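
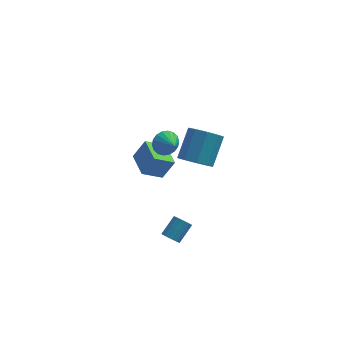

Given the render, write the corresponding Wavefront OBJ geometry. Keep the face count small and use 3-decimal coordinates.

v -1.892 -0.735 -1.277
v -1.206 -0.568 -0.045
v -2.567 0.905 -1.124
v -1.881 1.072 0.108
v -0.779 -0.212 -1.968
v -0.093 -0.045 -0.736
v -1.454 1.428 -1.815
v -0.768 1.595 -0.583
v -0.438 -1.892 2.441
v -0.062 -1.354 2.949
v 0.138 -2.708 2.879
v -0.358 -1.458 3.144
v -0.669 -1.648 3.2
v -0.935 -1.887 3.105
v -1.103 -2.126 2.88
v -1.138 -2.319 2.567
v -1.035 -2.428 2.229
v -0.814 -2.431 1.933
v -0.518 -2.327 1.738
v -0.206 -2.137 1.682
v 0.059 -1.898 1.777
v 0.227 -1.659 2.002
v 0.263 -1.465 2.315
v 0.16 -1.357 2.653
v 1.321 -4 2.667
v 2.066 -4.61 2.973
v 2.544 -3.289 4.439
v 1.799 -2.68 4.133
v 2.302 -4.168 2.498
v 2.781 -2.848 3.964
v 2.08 -3.648 2.102
v 2.558 -2.327 3.567
v 1.502 -3.292 1.97
v 1.981 -1.972 3.436
v 0.84 -3.268 2.165
v 1.318 -1.948 3.63
v 0.402 -3.587 2.594
v 0.881 -2.266 4.06
v 0.395 -4.099 3.058
v 0.873 -2.778 4.524
v 0.82 -4.565 3.339
v 1.299 -3.244 4.805
v 1.48 -4.767 3.305
v 1.959 -3.446 4.771
v 0.014 -4.001 -3.99
v 0.199 -3.69 -4.444
v 0.811 -2.828 -3.603
v 0.626 -3.139 -3.15
v -0.046 -3.576 -4.381
v 0.565 -2.715 -3.54
v -0.278 -3.56 -4.229
v 0.333 -2.699 -3.388
v -0.443 -3.645 -4.022
v 0.169 -2.784 -3.182
v -0.503 -3.811 -3.808
v 0.109 -2.95 -2.968
v -0.444 -4.021 -3.636
v 0.167 -3.16 -2.795
v -0.281 -4.226 -3.545
v 0.33 -3.365 -2.704
v -0.05 -4.379 -3.556
v 0.562 -3.518 -2.715
v 0.196 -4.446 -3.666
v 0.807 -3.585 -2.826
v 0.4 -4.411 -3.851
v 1.012 -3.549 -3.01
v 0.516 -4.281 -4.068
v 1.127 -3.42 -3.227
v 0.517 -4.088 -4.267
v 1.128 -3.226 -3.426
v 0.403 -3.874 -4.402
v 1.014 -3.013 -3.562
f 2 4 1
f 5 2 1
f 1 4 3
f 3 5 1
f 2 8 4
f 6 2 5
f 6 8 2
f 4 8 3
f 7 5 3
f 3 8 7
f 7 6 5
f 8 6 7
f 10 9 12
f 10 12 11
f 12 9 13
f 12 13 11
f 13 9 14
f 13 14 11
f 14 9 15
f 14 15 11
f 15 9 16
f 15 16 11
f 16 9 17
f 16 17 11
f 17 9 18
f 17 18 11
f 18 9 19
f 18 19 11
f 19 9 20
f 19 20 11
f 20 9 21
f 20 21 11
f 21 9 22
f 21 22 11
f 22 9 23
f 22 23 11
f 23 9 24
f 23 24 11
f 24 9 10
f 24 10 11
f 26 25 29
f 26 29 27
f 27 29 30
f 27 30 28
f 29 25 31
f 29 31 30
f 30 31 32
f 30 32 28
f 31 25 33
f 31 33 32
f 32 33 34
f 32 34 28
f 33 25 35
f 33 35 34
f 34 35 36
f 34 36 28
f 35 25 37
f 35 37 36
f 36 37 38
f 36 38 28
f 37 25 39
f 37 39 38
f 38 39 40
f 38 40 28
f 39 25 41
f 39 41 40
f 40 41 42
f 40 42 28
f 41 25 43
f 41 43 42
f 42 43 44
f 42 44 28
f 43 25 26
f 43 26 44
f 44 26 27
f 44 27 28
f 46 45 49
f 46 49 47
f 47 49 50
f 47 50 48
f 49 45 51
f 49 51 50
f 50 51 52
f 50 52 48
f 51 45 53
f 51 53 52
f 52 53 54
f 52 54 48
f 53 45 55
f 53 55 54
f 54 55 56
f 54 56 48
f 55 45 57
f 55 57 56
f 56 57 58
f 56 58 48
f 57 45 59
f 57 59 58
f 58 59 60
f 58 60 48
f 59 45 61
f 59 61 60
f 60 61 62
f 60 62 48
f 61 45 63
f 61 63 62
f 62 63 64
f 62 64 48
f 63 45 65
f 63 65 64
f 64 65 66
f 64 66 48
f 65 45 67
f 65 67 66
f 66 67 68
f 66 68 48
f 67 45 69
f 67 69 68
f 68 69 70
f 68 70 48
f 69 45 71
f 69 71 70
f 70 71 72
f 70 72 48
f 71 45 46
f 71 46 72
f 72 46 47
f 72 47 48



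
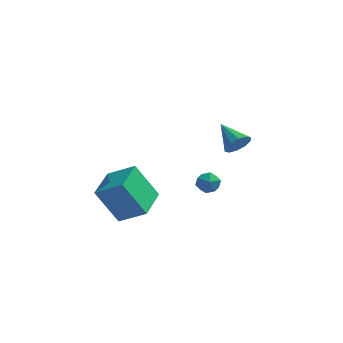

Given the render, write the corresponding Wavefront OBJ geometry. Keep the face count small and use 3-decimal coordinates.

v -2.573 -4.03 -0.825
v -1.249 -4.246 -0.009
v -2.354 -2.238 -0.707
v -1.03 -2.453 0.109
v -1.49 -4.047 -2.589
v -0.166 -4.262 -1.773
v -1.271 -2.254 -2.471
v 0.053 -2.47 -1.655
v 2.019 -2.618 0.007
v 2.656 -2.516 -0.088
v 2.124 -3.604 -0.352
v 2.761 -3.502 -0.447
v 2.523 -3.532 0.159
v 2.458 -2.923 0.381
v 2.322 -3.197 -0.821
v 2.257 -2.588 -0.599
v 2.843 -2.874 -0.6
v 2.967 -3.081 0.006
v 1.813 -3.039 -0.446
v 1.937 -3.246 0.16
v 2.943 2.467 -1.087
v 3.352 2.422 -0.46
v 1.957 3.473 -0.373
v 3.521 2.769 -0.716
v 3.469 3.001 -1.114
v 3.217 3.029 -1.502
v 2.86 2.842 -1.731
v 2.535 2.512 -1.715
v 2.366 2.164 -1.458
v 2.417 1.933 -1.06
v 2.67 1.905 -0.673
v 3.027 2.091 -0.443
f 2 4 1
f 5 2 1
f 1 4 3
f 3 5 1
f 2 8 4
f 6 2 5
f 6 8 2
f 4 8 3
f 7 5 3
f 3 8 7
f 7 6 5
f 8 6 7
f 9 20 14
f 9 14 10
f 9 10 16
f 9 16 19
f 9 19 20
f 10 14 18
f 14 20 13
f 20 19 11
f 19 16 15
f 16 10 17
f 12 18 13
f 12 13 11
f 12 11 15
f 12 15 17
f 12 17 18
f 13 18 14
f 11 13 20
f 15 11 19
f 17 15 16
f 18 17 10
f 22 21 24
f 22 24 23
f 24 21 25
f 24 25 23
f 25 21 26
f 25 26 23
f 26 21 27
f 26 27 23
f 27 21 28
f 27 28 23
f 28 21 29
f 28 29 23
f 29 21 30
f 29 30 23
f 30 21 31
f 30 31 23
f 31 21 32
f 31 32 23
f 32 21 22
f 32 22 23



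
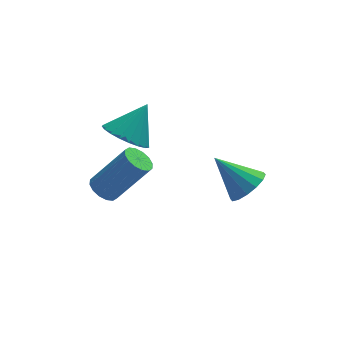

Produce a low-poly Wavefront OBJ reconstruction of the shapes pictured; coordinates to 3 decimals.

v -0.817 -0.705 1.081
v -0.149 -0.786 0.649
v -0.103 -0.235 2.099
v -0.243 -0.476 0.573
v -0.437 -0.206 0.584
v -0.697 -0.022 0.681
v -0.977 0.043 0.848
v -1.23 -0.02 1.054
v -1.411 -0.202 1.266
v -1.49 -0.471 1.445
v -1.452 -0.781 1.561
v -1.305 -1.077 1.594
v -1.073 -1.309 1.539
v -0.797 -1.436 1.404
v -0.524 -1.437 1.213
v -0.302 -1.312 1
v -0.169 -1.081 0.8
v 2.589 -2.266 -0.329
v 2.969 -1.679 -0.303
v 1.671 -1.714 0.649
v 2.725 -1.621 -0.565
v 2.445 -1.736 -0.763
v 2.203 -1.993 -0.845
v 2.064 -2.323 -0.789
v 2.066 -2.638 -0.609
v 2.209 -2.853 -0.355
v 2.453 -2.911 -0.093
v 2.733 -2.796 0.105
v 2.975 -2.539 0.187
v 3.113 -2.208 0.131
v 3.111 -1.894 -0.048
v -1.436 0.156 -2.136
v -1.086 0.475 -2.394
v 0.006 0.404 -1.003
v -0.344 0.084 -0.744
v -1.253 0.65 -2.254
v -0.161 0.579 -0.863
v -1.469 0.692 -2.082
v -0.378 0.621 -0.691
v -1.677 0.59 -1.924
v -0.585 0.519 -0.533
v -1.82 0.372 -1.823
v -0.728 0.301 -0.432
v -1.86 0.096 -1.806
v -0.768 0.025 -0.415
v -1.786 -0.164 -1.877
v -0.694 -0.235 -0.486
v -1.619 -0.339 -2.017
v -0.527 -0.41 -0.626
v -1.402 -0.381 -2.189
v -0.311 -0.452 -0.798
v -1.195 -0.279 -2.347
v -0.103 -0.35 -0.956
v -1.052 -0.061 -2.448
v 0.04 -0.132 -1.057
v -1.012 0.215 -2.465
v 0.08 0.144 -1.074
f 2 1 4
f 2 4 3
f 4 1 5
f 4 5 3
f 5 1 6
f 5 6 3
f 6 1 7
f 6 7 3
f 7 1 8
f 7 8 3
f 8 1 9
f 8 9 3
f 9 1 10
f 9 10 3
f 10 1 11
f 10 11 3
f 11 1 12
f 11 12 3
f 12 1 13
f 12 13 3
f 13 1 14
f 13 14 3
f 14 1 15
f 14 15 3
f 15 1 16
f 15 16 3
f 16 1 17
f 16 17 3
f 17 1 2
f 17 2 3
f 19 18 21
f 19 21 20
f 21 18 22
f 21 22 20
f 22 18 23
f 22 23 20
f 23 18 24
f 23 24 20
f 24 18 25
f 24 25 20
f 25 18 26
f 25 26 20
f 26 18 27
f 26 27 20
f 27 18 28
f 27 28 20
f 28 18 29
f 28 29 20
f 29 18 30
f 29 30 20
f 30 18 31
f 30 31 20
f 31 18 19
f 31 19 20
f 33 32 36
f 33 36 34
f 34 36 37
f 34 37 35
f 36 32 38
f 36 38 37
f 37 38 39
f 37 39 35
f 38 32 40
f 38 40 39
f 39 40 41
f 39 41 35
f 40 32 42
f 40 42 41
f 41 42 43
f 41 43 35
f 42 32 44
f 42 44 43
f 43 44 45
f 43 45 35
f 44 32 46
f 44 46 45
f 45 46 47
f 45 47 35
f 46 32 48
f 46 48 47
f 47 48 49
f 47 49 35
f 48 32 50
f 48 50 49
f 49 50 51
f 49 51 35
f 50 32 52
f 50 52 51
f 51 52 53
f 51 53 35
f 52 32 54
f 52 54 53
f 53 54 55
f 53 55 35
f 54 32 56
f 54 56 55
f 55 56 57
f 55 57 35
f 56 32 33
f 56 33 57
f 57 33 34
f 57 34 35



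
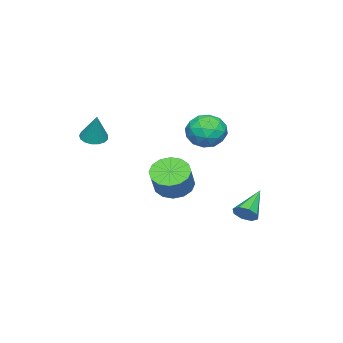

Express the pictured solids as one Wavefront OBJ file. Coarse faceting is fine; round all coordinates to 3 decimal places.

v -1.966 1.421 2.957
v -1.064 0.965 3.375
v -2.056 0.135 1.745
v -1.154 -0.321 2.163
v -2.087 -0.33 2.734
v -2.031 0.465 3.483
v -1.089 0.635 1.637
v -1.033 1.43 2.386
v -0.522 0.479 2.559
v -1.139 -0.118 3.237
v -1.981 1.218 1.883
v -2.598 0.621 2.561
v -1.507 1.306 3.272
v -1.613 -0.206 1.848
v -2.161 -0.211 2.183
v -1.631 -0.479 2.429
v -2.075 1.012 3.336
v -1.546 0.744 3.582
v -2.146 -0.017 3.205
v -1.574 0.356 1.538
v -1.045 0.088 1.784
v -1.489 1.579 2.691
v -0.959 1.311 2.937
v -0.974 1.117 1.915
v -0.659 0.752 3.038
v -0.712 -0.004 2.326
v -0.673 0.558 2.017
v -0.641 1.025 2.457
v -1.021 0.401 3.437
v -1.074 -0.355 2.725
v -1.622 -0.36 3.06
v -1.589 0.107 3.501
v -0.703 0.116 2.957
v -2.046 1.455 2.395
v -2.099 0.699 1.683
v -1.531 0.993 1.619
v -1.498 1.46 2.06
v -2.408 1.104 2.794
v -2.461 0.348 2.082
v -2.479 0.075 2.663
v -2.447 0.542 3.103
v -2.417 0.984 2.163
v 0.2 -0.273 -0.54
v 0.991 -0.459 -1.139
v 1.972 -0.154 0.061
v 1.18 0.033 0.66
v 0.898 0.052 -1.194
v 1.879 0.357 0.007
v 0.618 0.477 -1.073
v 1.599 0.782 0.128
v 0.226 0.701 -0.809
v 1.207 1.006 0.391
v -0.173 0.664 -0.474
v 0.808 0.969 0.727
v -0.473 0.376 -0.156
v 0.508 0.681 1.045
v -0.592 -0.086 0.059
v 0.389 0.219 1.259
v -0.499 -0.597 0.113
v 0.482 -0.292 1.314
v -0.219 -1.022 -0.008
v 0.762 -0.717 1.193
v 0.173 -1.246 -0.271
v 1.154 -0.941 0.929
v 0.572 -1.209 -0.607
v 1.553 -0.904 0.594
v 0.872 -0.921 -0.925
v 1.853 -0.616 0.276
v 3.561 -2.696 3.198
v 3.941 -2.216 2.902
v 4.079 -2.204 4.662
v 3.656 -2.068 2.953
v 3.349 -2.064 3.061
v 3.09 -2.205 3.2
v 2.939 -2.458 3.338
v 2.931 -2.765 3.444
v 3.066 -3.057 3.494
v 3.315 -3.266 3.476
v 3.621 -3.344 3.394
v 3.912 -3.274 3.267
v 4.123 -3.071 3.124
v 4.205 -2.782 2.998
v 4.139 -2.474 2.918
v -1.933 2.496 -2.757
v -1.566 2.332 -2.196
v -3.527 2.524 -1.703
v -1.604 2.854 -2.268
v -1.835 3.166 -2.625
v -2.124 3.086 -3.06
v -2.301 2.66 -3.317
v -2.263 2.138 -3.246
v -2.032 1.826 -2.888
v -1.743 1.906 -2.453
f 1 38 17
f 38 12 41
f 17 41 6
f 38 41 17
f 1 17 13
f 17 6 18
f 13 18 2
f 17 18 13
f 1 13 22
f 13 2 23
f 22 23 8
f 13 23 22
f 1 22 34
f 22 8 37
f 34 37 11
f 22 37 34
f 1 34 38
f 34 11 42
f 38 42 12
f 34 42 38
f 2 18 29
f 18 6 32
f 29 32 10
f 18 32 29
f 6 41 19
f 41 12 40
f 19 40 5
f 41 40 19
f 12 42 39
f 42 11 35
f 39 35 3
f 42 35 39
f 11 37 36
f 37 8 24
f 36 24 7
f 37 24 36
f 8 23 28
f 23 2 25
f 28 25 9
f 23 25 28
f 4 30 16
f 30 10 31
f 16 31 5
f 30 31 16
f 4 16 14
f 16 5 15
f 14 15 3
f 16 15 14
f 4 14 21
f 14 3 20
f 21 20 7
f 14 20 21
f 4 21 26
f 21 7 27
f 26 27 9
f 21 27 26
f 4 26 30
f 26 9 33
f 30 33 10
f 26 33 30
f 5 31 19
f 31 10 32
f 19 32 6
f 31 32 19
f 3 15 39
f 15 5 40
f 39 40 12
f 15 40 39
f 7 20 36
f 20 3 35
f 36 35 11
f 20 35 36
f 9 27 28
f 27 7 24
f 28 24 8
f 27 24 28
f 10 33 29
f 33 9 25
f 29 25 2
f 33 25 29
f 44 43 47
f 44 47 45
f 45 47 48
f 45 48 46
f 47 43 49
f 47 49 48
f 48 49 50
f 48 50 46
f 49 43 51
f 49 51 50
f 50 51 52
f 50 52 46
f 51 43 53
f 51 53 52
f 52 53 54
f 52 54 46
f 53 43 55
f 53 55 54
f 54 55 56
f 54 56 46
f 55 43 57
f 55 57 56
f 56 57 58
f 56 58 46
f 57 43 59
f 57 59 58
f 58 59 60
f 58 60 46
f 59 43 61
f 59 61 60
f 60 61 62
f 60 62 46
f 61 43 63
f 61 63 62
f 62 63 64
f 62 64 46
f 63 43 65
f 63 65 64
f 64 65 66
f 64 66 46
f 65 43 67
f 65 67 66
f 66 67 68
f 66 68 46
f 67 43 44
f 67 44 68
f 68 44 45
f 68 45 46
f 70 69 72
f 70 72 71
f 72 69 73
f 72 73 71
f 73 69 74
f 73 74 71
f 74 69 75
f 74 75 71
f 75 69 76
f 75 76 71
f 76 69 77
f 76 77 71
f 77 69 78
f 77 78 71
f 78 69 79
f 78 79 71
f 79 69 80
f 79 80 71
f 80 69 81
f 80 81 71
f 81 69 82
f 81 82 71
f 82 69 83
f 82 83 71
f 83 69 70
f 83 70 71
f 85 84 87
f 85 87 86
f 87 84 88
f 87 88 86
f 88 84 89
f 88 89 86
f 89 84 90
f 89 90 86
f 90 84 91
f 90 91 86
f 91 84 92
f 91 92 86
f 92 84 93
f 92 93 86
f 93 84 85
f 93 85 86



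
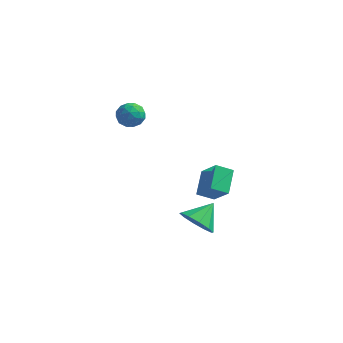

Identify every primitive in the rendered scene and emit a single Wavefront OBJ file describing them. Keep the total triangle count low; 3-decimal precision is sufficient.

v -0.115 -3.337 -1.819
v 0.842 -3.82 -0.769
v -0.387 -2.144 -1.023
v 0.57 -2.626 0.027
v 0.61 -2.874 -2.267
v 1.567 -3.356 -1.217
v 0.338 -1.68 -1.471
v 1.295 -2.163 -0.421
v 0.041 -3.676 -3.62
v 0.493 -4.329 -2.996
v 0.459 -2.584 -2.78
v 0.909 -4.156 -3.428
v 0.993 -3.799 -3.934
v 0.714 -3.396 -4.319
v 0.177 -3.099 -4.438
v -0.411 -3.023 -4.244
v -0.827 -3.197 -3.812
v -0.911 -3.553 -3.306
v -0.632 -3.957 -2.921
v -0.095 -4.253 -2.802
v -3.343 -2.678 2.907
v -2.839 -3.23 2.734
v -4.241 -3.53 3.006
v -3.737 -4.082 2.833
v -3.686 -3.712 3.504
v -3.131 -3.185 3.442
v -3.949 -3.575 2.298
v -3.394 -3.048 2.236
v -3.213 -3.784 2.358
v -3.05 -3.869 3.103
v -4.03 -2.891 2.637
v -3.867 -2.976 3.382
v -3.012 -2.879 2.812
v -4.068 -3.881 2.928
v -4.038 -3.663 3.322
v -3.741 -3.988 3.221
v -3.184 -2.853 3.228
v -2.887 -3.177 3.127
v -3.385 -3.46 3.579
v -4.193 -3.583 2.613
v -3.896 -3.907 2.512
v -3.339 -2.772 2.519
v -3.042 -3.097 2.418
v -3.695 -3.3 2.161
v -2.936 -3.529 2.489
v -3.463 -4.03 2.547
v -3.588 -3.732 2.232
v -3.262 -3.423 2.196
v -2.84 -3.579 2.927
v -3.368 -4.08 2.985
v -3.338 -3.862 3.379
v -3.012 -3.553 3.343
v -3.06 -3.905 2.706
v -3.712 -2.68 2.755
v -4.24 -3.181 2.813
v -4.068 -3.207 2.397
v -3.742 -2.898 2.361
v -3.617 -2.73 3.193
v -4.144 -3.231 3.251
v -3.818 -3.337 3.544
v -3.492 -3.028 3.508
v -4.02 -2.855 3.034
f 2 4 1
f 5 2 1
f 1 4 3
f 3 5 1
f 2 8 4
f 6 2 5
f 6 8 2
f 4 8 3
f 7 5 3
f 3 8 7
f 7 6 5
f 8 6 7
f 10 9 12
f 10 12 11
f 12 9 13
f 12 13 11
f 13 9 14
f 13 14 11
f 14 9 15
f 14 15 11
f 15 9 16
f 15 16 11
f 16 9 17
f 16 17 11
f 17 9 18
f 17 18 11
f 18 9 19
f 18 19 11
f 19 9 20
f 19 20 11
f 20 9 10
f 20 10 11
f 21 58 37
f 58 32 61
f 37 61 26
f 58 61 37
f 21 37 33
f 37 26 38
f 33 38 22
f 37 38 33
f 21 33 42
f 33 22 43
f 42 43 28
f 33 43 42
f 21 42 54
f 42 28 57
f 54 57 31
f 42 57 54
f 21 54 58
f 54 31 62
f 58 62 32
f 54 62 58
f 22 38 49
f 38 26 52
f 49 52 30
f 38 52 49
f 26 61 39
f 61 32 60
f 39 60 25
f 61 60 39
f 32 62 59
f 62 31 55
f 59 55 23
f 62 55 59
f 31 57 56
f 57 28 44
f 56 44 27
f 57 44 56
f 28 43 48
f 43 22 45
f 48 45 29
f 43 45 48
f 24 50 36
f 50 30 51
f 36 51 25
f 50 51 36
f 24 36 34
f 36 25 35
f 34 35 23
f 36 35 34
f 24 34 41
f 34 23 40
f 41 40 27
f 34 40 41
f 24 41 46
f 41 27 47
f 46 47 29
f 41 47 46
f 24 46 50
f 46 29 53
f 50 53 30
f 46 53 50
f 25 51 39
f 51 30 52
f 39 52 26
f 51 52 39
f 23 35 59
f 35 25 60
f 59 60 32
f 35 60 59
f 27 40 56
f 40 23 55
f 56 55 31
f 40 55 56
f 29 47 48
f 47 27 44
f 48 44 28
f 47 44 48
f 30 53 49
f 53 29 45
f 49 45 22
f 53 45 49



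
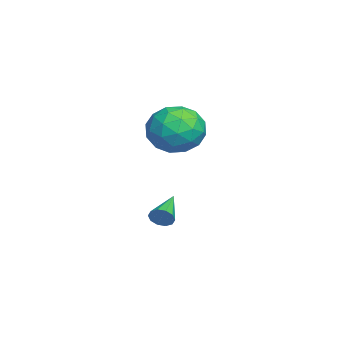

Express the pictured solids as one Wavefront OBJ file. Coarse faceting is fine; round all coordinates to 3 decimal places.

v 2.008 0.145 -3.823
v 2.215 0.31 -3.387
v 0.592 0.535 -3.297
v 2.207 0.552 -3.589
v 2.123 0.639 -3.88
v 1.995 0.537 -4.149
v 1.872 0.286 -4.294
v 1.801 -0.019 -4.259
v 1.809 -0.262 -4.057
v 1.893 -0.348 -3.766
v 2.021 -0.246 -3.497
v 2.144 0.005 -3.352
v 1.244 1.137 0.685
v 2.191 1.738 0.402
v 2.289 -0.398 0.918
v 3.236 0.203 0.635
v 2.69 0.419 1.632
v 2.044 1.368 1.488
v 2.436 -0.028 -0.168
v 1.79 0.921 -0.312
v 2.927 1.019 -0.125
v 3.084 1.295 0.987
v 1.396 0.045 0.333
v 1.553 0.321 1.445
v 1.626 1.572 0.523
v 2.854 -0.232 0.797
v 2.533 -0.105 1.383
v 3.09 0.248 1.217
v 1.54 1.354 1.161
v 2.096 1.708 0.995
v 2.389 0.932 1.718
v 2.384 -0.368 0.325
v 2.94 -0.014 0.159
v 1.39 1.092 0.103
v 1.947 1.445 -0.063
v 2.091 0.408 -0.398
v 2.615 1.503 0.047
v 3.229 0.601 0.184
v 2.759 0.465 -0.288
v 2.38 1.022 -0.373
v 2.707 1.665 0.701
v 3.322 0.763 0.838
v 3.001 0.89 1.424
v 2.621 1.447 1.339
v 3.14 1.242 0.391
v 1.158 0.577 0.482
v 1.773 -0.325 0.619
v 1.859 -0.107 -0.019
v 1.479 0.45 -0.104
v 1.251 0.739 1.136
v 1.865 -0.163 1.273
v 2.1 0.318 1.693
v 1.721 0.875 1.608
v 1.34 0.098 0.929
f 2 1 4
f 2 4 3
f 4 1 5
f 4 5 3
f 5 1 6
f 5 6 3
f 6 1 7
f 6 7 3
f 7 1 8
f 7 8 3
f 8 1 9
f 8 9 3
f 9 1 10
f 9 10 3
f 10 1 11
f 10 11 3
f 11 1 12
f 11 12 3
f 12 1 2
f 12 2 3
f 13 50 29
f 50 24 53
f 29 53 18
f 50 53 29
f 13 29 25
f 29 18 30
f 25 30 14
f 29 30 25
f 13 25 34
f 25 14 35
f 34 35 20
f 25 35 34
f 13 34 46
f 34 20 49
f 46 49 23
f 34 49 46
f 13 46 50
f 46 23 54
f 50 54 24
f 46 54 50
f 14 30 41
f 30 18 44
f 41 44 22
f 30 44 41
f 18 53 31
f 53 24 52
f 31 52 17
f 53 52 31
f 24 54 51
f 54 23 47
f 51 47 15
f 54 47 51
f 23 49 48
f 49 20 36
f 48 36 19
f 49 36 48
f 20 35 40
f 35 14 37
f 40 37 21
f 35 37 40
f 16 42 28
f 42 22 43
f 28 43 17
f 42 43 28
f 16 28 26
f 28 17 27
f 26 27 15
f 28 27 26
f 16 26 33
f 26 15 32
f 33 32 19
f 26 32 33
f 16 33 38
f 33 19 39
f 38 39 21
f 33 39 38
f 16 38 42
f 38 21 45
f 42 45 22
f 38 45 42
f 17 43 31
f 43 22 44
f 31 44 18
f 43 44 31
f 15 27 51
f 27 17 52
f 51 52 24
f 27 52 51
f 19 32 48
f 32 15 47
f 48 47 23
f 32 47 48
f 21 39 40
f 39 19 36
f 40 36 20
f 39 36 40
f 22 45 41
f 45 21 37
f 41 37 14
f 45 37 41



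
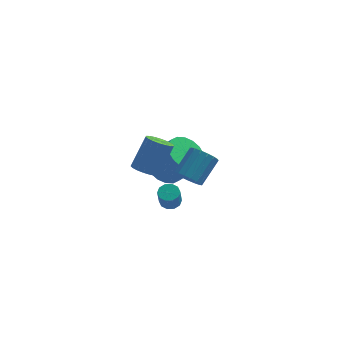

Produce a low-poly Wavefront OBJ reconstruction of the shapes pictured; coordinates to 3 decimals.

v -2.44 -1.347 2.635
v -1.837 -1.635 2.507
v -1.198 -0.941 3.957
v -1.8 -0.653 4.085
v -1.814 -1.367 2.369
v -1.175 -0.673 3.819
v -1.915 -1.095 2.283
v -1.276 -0.401 3.733
v -2.12 -0.872 2.267
v -1.481 -0.179 3.718
v -2.388 -0.744 2.324
v -1.749 -0.051 3.774
v -2.666 -0.735 2.442
v -2.027 -0.042 3.893
v -2.9 -0.847 2.599
v -2.261 -0.154 4.049
v -3.042 -1.059 2.763
v -2.403 -0.365 4.213
v -3.065 -1.327 2.901
v -2.426 -0.633 4.351
v -2.964 -1.599 2.987
v -2.325 -0.905 4.437
v -2.759 -1.821 3.002
v -2.12 -1.128 4.453
v -2.491 -1.949 2.946
v -1.852 -1.256 4.396
v -2.213 -1.958 2.827
v -1.574 -1.265 4.278
v -1.979 -1.846 2.671
v -1.34 -1.153 4.121
v -0.592 0.816 0.408
v 0.02 0.404 0.359
v 0.764 1.391 1.343
v 0.152 1.804 1.392
v 0.055 0.639 0.097
v 0.799 1.626 1.08
v -0.058 0.914 -0.094
v 0.686 1.902 0.889
v -0.293 1.168 -0.171
v 0.451 2.155 0.813
v -0.597 1.34 -0.114
v 0.147 2.328 0.87
v -0.9 1.393 0.062
v -0.156 2.381 1.046
v -1.132 1.314 0.317
v -0.388 2.301 1.301
v -1.241 1.12 0.594
v -0.497 2.108 1.577
v -1.2 0.857 0.827
v -0.457 1.845 1.811
v -1.021 0.585 0.965
v -0.277 1.572 1.949
v -0.743 0.365 0.975
v 0.001 1.353 1.959
v -0.43 0.249 0.855
v 0.313 1.237 1.839
v -0.155 0.263 0.633
v 0.589 1.251 1.617
v -1.426 3.072 -2.974
v -0.888 3.078 -2.935
v -0.955 2.593 -1.927
v -1.494 2.588 -1.966
v -1.003 3.363 -2.805
v -1.071 2.878 -1.798
v -1.28 3.537 -2.74
v -1.348 3.052 -1.733
v -1.613 3.534 -2.764
v -1.681 3.049 -1.757
v -1.875 3.354 -2.868
v -1.942 2.869 -1.861
v -1.965 3.067 -3.013
v -2.032 2.582 -2.005
v -1.849 2.782 -3.142
v -1.917 2.297 -2.135
v -1.572 2.608 -3.207
v -1.64 2.123 -2.2
v -1.239 2.611 -3.183
v -1.307 2.126 -2.176
v -0.978 2.791 -3.079
v -1.045 2.306 -2.072
v -1.74 4.134 -1.342
v -0.891 4.215 -1.973
v 0.168 3.747 -0.608
v -0.68 3.666 0.022
v -0.931 4.649 -1.794
v 0.129 4.181 -0.429
v -1.13 4.982 -1.525
v -0.071 4.514 -0.16
v -1.45 5.146 -1.22
v -0.391 4.678 0.145
v -1.828 5.11 -0.939
v -0.769 4.642 0.426
v -2.188 4.881 -0.739
v -1.129 4.413 0.626
v -2.459 4.504 -0.657
v -1.4 4.036 0.708
v -2.588 4.053 -0.712
v -1.529 3.585 0.653
v -2.549 3.619 -0.891
v -1.489 3.151 0.474
v -2.349 3.286 -1.16
v -1.29 2.818 0.205
v -2.029 3.122 -1.465
v -0.97 2.654 -0.1
v -1.651 3.158 -1.746
v -0.592 2.69 -0.381
v -1.291 3.387 -1.946
v -0.232 2.919 -0.581
v -1.02 3.764 -2.028
v 0.039 3.296 -0.663
f 2 1 5
f 2 5 3
f 3 5 6
f 3 6 4
f 5 1 7
f 5 7 6
f 6 7 8
f 6 8 4
f 7 1 9
f 7 9 8
f 8 9 10
f 8 10 4
f 9 1 11
f 9 11 10
f 10 11 12
f 10 12 4
f 11 1 13
f 11 13 12
f 12 13 14
f 12 14 4
f 13 1 15
f 13 15 14
f 14 15 16
f 14 16 4
f 15 1 17
f 15 17 16
f 16 17 18
f 16 18 4
f 17 1 19
f 17 19 18
f 18 19 20
f 18 20 4
f 19 1 21
f 19 21 20
f 20 21 22
f 20 22 4
f 21 1 23
f 21 23 22
f 22 23 24
f 22 24 4
f 23 1 25
f 23 25 24
f 24 25 26
f 24 26 4
f 25 1 27
f 25 27 26
f 26 27 28
f 26 28 4
f 27 1 29
f 27 29 28
f 28 29 30
f 28 30 4
f 29 1 2
f 29 2 30
f 30 2 3
f 30 3 4
f 32 31 35
f 32 35 33
f 33 35 36
f 33 36 34
f 35 31 37
f 35 37 36
f 36 37 38
f 36 38 34
f 37 31 39
f 37 39 38
f 38 39 40
f 38 40 34
f 39 31 41
f 39 41 40
f 40 41 42
f 40 42 34
f 41 31 43
f 41 43 42
f 42 43 44
f 42 44 34
f 43 31 45
f 43 45 44
f 44 45 46
f 44 46 34
f 45 31 47
f 45 47 46
f 46 47 48
f 46 48 34
f 47 31 49
f 47 49 48
f 48 49 50
f 48 50 34
f 49 31 51
f 49 51 50
f 50 51 52
f 50 52 34
f 51 31 53
f 51 53 52
f 52 53 54
f 52 54 34
f 53 31 55
f 53 55 54
f 54 55 56
f 54 56 34
f 55 31 57
f 55 57 56
f 56 57 58
f 56 58 34
f 57 31 32
f 57 32 58
f 58 32 33
f 58 33 34
f 60 59 63
f 60 63 61
f 61 63 64
f 61 64 62
f 63 59 65
f 63 65 64
f 64 65 66
f 64 66 62
f 65 59 67
f 65 67 66
f 66 67 68
f 66 68 62
f 67 59 69
f 67 69 68
f 68 69 70
f 68 70 62
f 69 59 71
f 69 71 70
f 70 71 72
f 70 72 62
f 71 59 73
f 71 73 72
f 72 73 74
f 72 74 62
f 73 59 75
f 73 75 74
f 74 75 76
f 74 76 62
f 75 59 77
f 75 77 76
f 76 77 78
f 76 78 62
f 77 59 79
f 77 79 78
f 78 79 80
f 78 80 62
f 79 59 60
f 79 60 80
f 80 60 61
f 80 61 62
f 82 81 85
f 82 85 83
f 83 85 86
f 83 86 84
f 85 81 87
f 85 87 86
f 86 87 88
f 86 88 84
f 87 81 89
f 87 89 88
f 88 89 90
f 88 90 84
f 89 81 91
f 89 91 90
f 90 91 92
f 90 92 84
f 91 81 93
f 91 93 92
f 92 93 94
f 92 94 84
f 93 81 95
f 93 95 94
f 94 95 96
f 94 96 84
f 95 81 97
f 95 97 96
f 96 97 98
f 96 98 84
f 97 81 99
f 97 99 98
f 98 99 100
f 98 100 84
f 99 81 101
f 99 101 100
f 100 101 102
f 100 102 84
f 101 81 103
f 101 103 102
f 102 103 104
f 102 104 84
f 103 81 105
f 103 105 104
f 104 105 106
f 104 106 84
f 105 81 107
f 105 107 106
f 106 107 108
f 106 108 84
f 107 81 109
f 107 109 108
f 108 109 110
f 108 110 84
f 109 81 82
f 109 82 110
f 110 82 83
f 110 83 84



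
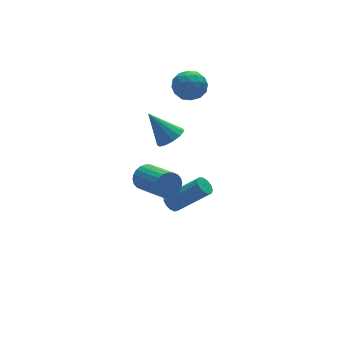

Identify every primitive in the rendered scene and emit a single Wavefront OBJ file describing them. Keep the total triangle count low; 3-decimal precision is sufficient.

v -0.857 0.799 1.89
v -0.481 1.399 1.712
v -1.543 1.621 3.21
v -0.839 1.423 1.511
v -1.203 1.249 1.43
v -1.457 0.932 1.495
v -1.52 0.573 1.686
v -1.373 0.286 1.941
v -1.062 0.162 2.18
v -0.686 0.24 2.327
v -0.364 0.496 2.335
v -0.198 0.848 2.202
v -0.242 1.185 1.969
v -3.656 -2.283 2.543
v -3.31 -2.05 3.054
v -3.118 -3.724 3.688
v -3.464 -3.957 3.177
v -3.549 -2.042 3.148
v -3.358 -3.715 3.782
v -3.805 -2.07 3.15
v -3.614 -3.744 3.784
v -4.038 -2.131 3.059
v -3.847 -3.805 3.693
v -4.213 -2.216 2.89
v -4.022 -3.889 3.524
v -4.303 -2.31 2.668
v -4.112 -3.984 3.302
v -4.295 -2.4 2.427
v -4.103 -4.074 3.061
v -4.189 -2.473 2.203
v -3.997 -4.147 2.837
v -4.002 -2.516 2.032
v -3.81 -4.19 2.666
v -3.762 -2.525 1.938
v -3.571 -4.198 2.572
v -3.506 -2.496 1.936
v -3.315 -4.17 2.57
v -3.273 -2.435 2.027
v -3.082 -4.109 2.661
v -3.098 -2.351 2.196
v -2.907 -4.024 2.83
v -3.008 -2.256 2.418
v -2.817 -3.93 3.052
v -3.017 -2.166 2.659
v -2.825 -3.84 3.293
v -3.123 -2.093 2.883
v -2.931 -3.767 3.517
v -1.122 0.261 -2.192
v -0.716 0.418 -2.459
v 0.527 -0.445 -1.076
v 0.122 -0.601 -0.808
v -0.777 0.628 -2.273
v 0.466 -0.234 -0.89
v -0.947 0.722 -2.061
v 0.296 -0.14 -0.678
v -1.173 0.67 -1.891
v 0.071 -0.192 -0.508
v -1.382 0.488 -1.816
v -0.139 -0.375 -0.433
v -1.509 0.234 -1.861
v -0.265 -0.629 -0.478
v -1.513 -0.011 -2.01
v -0.269 -0.874 -0.627
v -1.392 -0.17 -2.217
v -0.149 -1.033 -0.834
v -1.186 -0.192 -2.416
v 0.057 -1.055 -1.033
v -0.96 -0.07 -2.544
v 0.284 -0.932 -1.161
v -0.784 0.157 -2.56
v 0.459 -0.705 -1.177
v 0.35 2.879 4.032
v 0.965 3.112 3.457
v 0.875 1.568 4.063
v 1.49 1.801 3.488
v 1.51 2.119 4.301
v 1.185 2.929 4.282
v 0.655 1.751 3.238
v 0.33 2.561 3.219
v 1.153 2.415 2.967
v 1.681 2.642 3.623
v 0.159 2.038 3.897
v 0.687 2.265 4.553
v 0.611 3.11 3.742
v 1.229 1.57 3.778
v 1.24 1.757 4.256
v 1.601 1.893 3.918
v 0.741 3.003 4.226
v 1.102 3.14 3.889
v 1.422 2.556 4.384
v 0.738 1.54 3.631
v 1.099 1.677 3.294
v 0.239 2.787 3.602
v 0.6 2.923 3.264
v 0.418 2.124 3.136
v 1.083 2.837 3.116
v 1.392 2.067 3.134
v 0.901 2.038 2.987
v 0.71 2.514 2.976
v 1.393 2.971 3.502
v 1.702 2.201 3.52
v 1.714 2.387 3.997
v 1.523 2.863 3.986
v 1.504 2.561 3.213
v 0.138 2.479 4
v 0.447 1.709 4.018
v 0.317 1.817 3.534
v 0.126 2.293 3.523
v 0.448 2.613 4.386
v 0.757 1.843 4.404
v 1.13 2.166 4.544
v 0.939 2.642 4.533
v 0.336 2.119 4.307
f 2 1 4
f 2 4 3
f 4 1 5
f 4 5 3
f 5 1 6
f 5 6 3
f 6 1 7
f 6 7 3
f 7 1 8
f 7 8 3
f 8 1 9
f 8 9 3
f 9 1 10
f 9 10 3
f 10 1 11
f 10 11 3
f 11 1 12
f 11 12 3
f 12 1 13
f 12 13 3
f 13 1 2
f 13 2 3
f 15 14 18
f 15 18 16
f 16 18 19
f 16 19 17
f 18 14 20
f 18 20 19
f 19 20 21
f 19 21 17
f 20 14 22
f 20 22 21
f 21 22 23
f 21 23 17
f 22 14 24
f 22 24 23
f 23 24 25
f 23 25 17
f 24 14 26
f 24 26 25
f 25 26 27
f 25 27 17
f 26 14 28
f 26 28 27
f 27 28 29
f 27 29 17
f 28 14 30
f 28 30 29
f 29 30 31
f 29 31 17
f 30 14 32
f 30 32 31
f 31 32 33
f 31 33 17
f 32 14 34
f 32 34 33
f 33 34 35
f 33 35 17
f 34 14 36
f 34 36 35
f 35 36 37
f 35 37 17
f 36 14 38
f 36 38 37
f 37 38 39
f 37 39 17
f 38 14 40
f 38 40 39
f 39 40 41
f 39 41 17
f 40 14 42
f 40 42 41
f 41 42 43
f 41 43 17
f 42 14 44
f 42 44 43
f 43 44 45
f 43 45 17
f 44 14 46
f 44 46 45
f 45 46 47
f 45 47 17
f 46 14 15
f 46 15 47
f 47 15 16
f 47 16 17
f 49 48 52
f 49 52 50
f 50 52 53
f 50 53 51
f 52 48 54
f 52 54 53
f 53 54 55
f 53 55 51
f 54 48 56
f 54 56 55
f 55 56 57
f 55 57 51
f 56 48 58
f 56 58 57
f 57 58 59
f 57 59 51
f 58 48 60
f 58 60 59
f 59 60 61
f 59 61 51
f 60 48 62
f 60 62 61
f 61 62 63
f 61 63 51
f 62 48 64
f 62 64 63
f 63 64 65
f 63 65 51
f 64 48 66
f 64 66 65
f 65 66 67
f 65 67 51
f 66 48 68
f 66 68 67
f 67 68 69
f 67 69 51
f 68 48 70
f 68 70 69
f 69 70 71
f 69 71 51
f 70 48 49
f 70 49 71
f 71 49 50
f 71 50 51
f 72 109 88
f 109 83 112
f 88 112 77
f 109 112 88
f 72 88 84
f 88 77 89
f 84 89 73
f 88 89 84
f 72 84 93
f 84 73 94
f 93 94 79
f 84 94 93
f 72 93 105
f 93 79 108
f 105 108 82
f 93 108 105
f 72 105 109
f 105 82 113
f 109 113 83
f 105 113 109
f 73 89 100
f 89 77 103
f 100 103 81
f 89 103 100
f 77 112 90
f 112 83 111
f 90 111 76
f 112 111 90
f 83 113 110
f 113 82 106
f 110 106 74
f 113 106 110
f 82 108 107
f 108 79 95
f 107 95 78
f 108 95 107
f 79 94 99
f 94 73 96
f 99 96 80
f 94 96 99
f 75 101 87
f 101 81 102
f 87 102 76
f 101 102 87
f 75 87 85
f 87 76 86
f 85 86 74
f 87 86 85
f 75 85 92
f 85 74 91
f 92 91 78
f 85 91 92
f 75 92 97
f 92 78 98
f 97 98 80
f 92 98 97
f 75 97 101
f 97 80 104
f 101 104 81
f 97 104 101
f 76 102 90
f 102 81 103
f 90 103 77
f 102 103 90
f 74 86 110
f 86 76 111
f 110 111 83
f 86 111 110
f 78 91 107
f 91 74 106
f 107 106 82
f 91 106 107
f 80 98 99
f 98 78 95
f 99 95 79
f 98 95 99
f 81 104 100
f 104 80 96
f 100 96 73
f 104 96 100



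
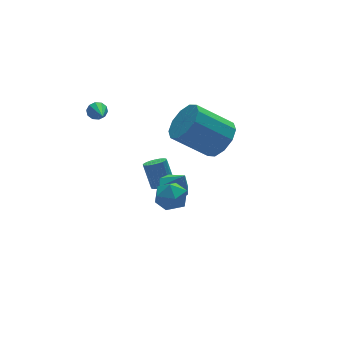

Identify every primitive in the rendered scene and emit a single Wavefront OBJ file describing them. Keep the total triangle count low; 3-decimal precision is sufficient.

v 1.429 2.368 -3.073
v 2.025 2.328 -3.014
v 1.947 3.033 -1.749
v 1.351 3.072 -1.807
v 2.004 2.532 -3.128
v 1.925 3.236 -1.863
v 1.895 2.71 -3.234
v 1.817 3.414 -1.969
v 1.715 2.836 -3.315
v 1.637 3.54 -2.05
v 1.492 2.891 -3.36
v 1.414 3.595 -2.095
v 1.259 2.866 -3.36
v 1.181 3.57 -2.095
v 1.052 2.765 -3.317
v 0.974 3.47 -2.052
v 0.903 2.604 -3.237
v 0.825 3.309 -1.972
v 0.833 2.407 -3.131
v 0.755 3.112 -1.866
v 0.855 2.204 -3.017
v 0.776 2.908 -1.752
v 0.963 2.026 -2.911
v 0.885 2.73 -1.646
v 1.143 1.9 -2.83
v 1.065 2.604 -1.565
v 1.366 1.845 -2.785
v 1.288 2.549 -1.52
v 1.599 1.87 -2.785
v 1.521 2.574 -1.52
v 1.806 1.97 -2.828
v 1.728 2.675 -1.563
v 1.955 2.131 -2.908
v 1.877 2.836 -1.643
v -1.041 -2.736 0.985
v -0.464 -3.36 1.039
v -1.936 -3.5 1.701
v -1.359 -4.124 1.755
v -1.238 -3.395 2.178
v -0.685 -2.923 1.736
v -1.715 -3.937 1.004
v -1.162 -3.465 0.562
v -0.881 -4.103 1.051
v -0.586 -3.767 1.777
v -1.814 -3.093 0.963
v -1.519 -2.757 1.689
v -1.576 3.194 2.886
v -1.28 3.299 3.288
v -1.944 1.826 3.514
v -1.57 3.406 3.35
v -1.862 3.431 3.235
v -2.045 3.367 2.987
v -2.049 3.236 2.7
v -1.872 3.089 2.484
v -1.582 2.983 2.422
v -1.29 2.957 2.537
v -1.107 3.022 2.785
v -1.103 3.152 3.072
v 1.176 0.791 -1.925
v 1.651 0.275 -2.33
v 1.544 0.369 -0.955
v 1.936 0.811 -2.205
v 1.775 1.336 -1.916
v 1.263 1.541 -1.633
v 0.7 1.306 -1.521
v 0.416 0.77 -1.645
v 0.577 0.245 -1.934
v 1.089 0.04 -2.218
v 2.774 -0.799 1.99
v 3.285 -1.29 2.831
v 1.718 -0.591 4.192
v 1.206 -0.101 3.35
v 3.524 -0.655 2.781
v 1.957 0.044 4.141
v 3.477 -0.076 2.428
v 1.909 0.623 3.789
v 3.161 0.227 1.908
v 1.593 0.926 3.268
v 2.697 0.138 1.419
v 1.129 0.837 2.78
v 2.262 -0.309 1.148
v 0.695 0.39 2.509
v 2.023 -0.944 1.199
v 0.456 -0.245 2.559
v 2.071 -1.523 1.551
v 0.503 -0.824 2.912
v 2.387 -1.826 2.072
v 0.819 -1.127 3.432
v 2.851 -1.737 2.56
v 1.283 -1.038 3.921
f 2 1 5
f 2 5 3
f 3 5 6
f 3 6 4
f 5 1 7
f 5 7 6
f 6 7 8
f 6 8 4
f 7 1 9
f 7 9 8
f 8 9 10
f 8 10 4
f 9 1 11
f 9 11 10
f 10 11 12
f 10 12 4
f 11 1 13
f 11 13 12
f 12 13 14
f 12 14 4
f 13 1 15
f 13 15 14
f 14 15 16
f 14 16 4
f 15 1 17
f 15 17 16
f 16 17 18
f 16 18 4
f 17 1 19
f 17 19 18
f 18 19 20
f 18 20 4
f 19 1 21
f 19 21 20
f 20 21 22
f 20 22 4
f 21 1 23
f 21 23 22
f 22 23 24
f 22 24 4
f 23 1 25
f 23 25 24
f 24 25 26
f 24 26 4
f 25 1 27
f 25 27 26
f 26 27 28
f 26 28 4
f 27 1 29
f 27 29 28
f 28 29 30
f 28 30 4
f 29 1 31
f 29 31 30
f 30 31 32
f 30 32 4
f 31 1 33
f 31 33 32
f 32 33 34
f 32 34 4
f 33 1 2
f 33 2 34
f 34 2 3
f 34 3 4
f 35 46 40
f 35 40 36
f 35 36 42
f 35 42 45
f 35 45 46
f 36 40 44
f 40 46 39
f 46 45 37
f 45 42 41
f 42 36 43
f 38 44 39
f 38 39 37
f 38 37 41
f 38 41 43
f 38 43 44
f 39 44 40
f 37 39 46
f 41 37 45
f 43 41 42
f 44 43 36
f 48 47 50
f 48 50 49
f 50 47 51
f 50 51 49
f 51 47 52
f 51 52 49
f 52 47 53
f 52 53 49
f 53 47 54
f 53 54 49
f 54 47 55
f 54 55 49
f 55 47 56
f 55 56 49
f 56 47 57
f 56 57 49
f 57 47 58
f 57 58 49
f 58 47 48
f 58 48 49
f 60 59 62
f 60 62 61
f 62 59 63
f 62 63 61
f 63 59 64
f 63 64 61
f 64 59 65
f 64 65 61
f 65 59 66
f 65 66 61
f 66 59 67
f 66 67 61
f 67 59 68
f 67 68 61
f 68 59 60
f 68 60 61
f 70 69 73
f 70 73 71
f 71 73 74
f 71 74 72
f 73 69 75
f 73 75 74
f 74 75 76
f 74 76 72
f 75 69 77
f 75 77 76
f 76 77 78
f 76 78 72
f 77 69 79
f 77 79 78
f 78 79 80
f 78 80 72
f 79 69 81
f 79 81 80
f 80 81 82
f 80 82 72
f 81 69 83
f 81 83 82
f 82 83 84
f 82 84 72
f 83 69 85
f 83 85 84
f 84 85 86
f 84 86 72
f 85 69 87
f 85 87 86
f 86 87 88
f 86 88 72
f 87 69 89
f 87 89 88
f 88 89 90
f 88 90 72
f 89 69 70
f 89 70 90
f 90 70 71
f 90 71 72



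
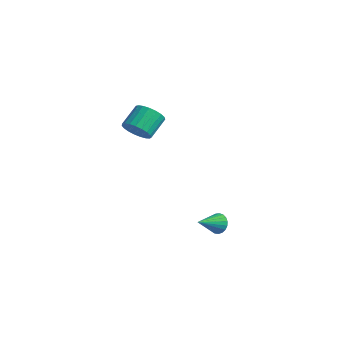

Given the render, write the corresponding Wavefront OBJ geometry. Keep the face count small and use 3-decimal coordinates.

v 3.806 2.547 -1.538
v 4.157 2.345 -2.121
v 3.994 1.093 -0.922
v 4.376 2.446 -1.95
v 4.496 2.564 -1.707
v 4.496 2.679 -1.436
v 4.378 2.772 -1.181
v 4.16 2.825 -0.989
v 3.882 2.831 -0.891
v 3.59 2.787 -0.906
v 3.336 2.702 -1.029
v 3.163 2.59 -1.241
v 3.101 2.471 -1.504
v 3.162 2.365 -1.772
v 3.333 2.29 -2.001
v 3.587 2.26 -2.149
v 3.878 2.279 -2.192
v -3.47 1.901 2.897
v -2.535 2.027 3.122
v -2.935 3.205 4.128
v -3.87 3.079 3.903
v -2.58 2.278 2.81
v -2.981 3.456 3.816
v -2.78 2.464 2.512
v -3.181 3.642 3.518
v -3.099 2.553 2.282
v -3.499 3.731 3.288
v -3.482 2.529 2.157
v -3.882 3.707 3.163
v -3.862 2.396 2.161
v -4.263 3.574 3.167
v -4.175 2.178 2.292
v -4.576 3.356 3.298
v -4.366 1.912 2.527
v -4.767 3.09 3.533
v -4.402 1.644 2.827
v -4.803 2.822 3.833
v -4.277 1.42 3.138
v -4.678 2.598 4.144
v -4.012 1.28 3.408
v -4.413 2.458 4.414
v -3.653 1.247 3.59
v -4.054 2.425 4.596
v -3.263 1.327 3.651
v -3.664 2.505 4.657
v -2.908 1.507 3.583
v -3.309 2.685 4.589
v -2.65 1.754 3.395
v -3.051 2.932 4.401
f 2 1 4
f 2 4 3
f 4 1 5
f 4 5 3
f 5 1 6
f 5 6 3
f 6 1 7
f 6 7 3
f 7 1 8
f 7 8 3
f 8 1 9
f 8 9 3
f 9 1 10
f 9 10 3
f 10 1 11
f 10 11 3
f 11 1 12
f 11 12 3
f 12 1 13
f 12 13 3
f 13 1 14
f 13 14 3
f 14 1 15
f 14 15 3
f 15 1 16
f 15 16 3
f 16 1 17
f 16 17 3
f 17 1 2
f 17 2 3
f 19 18 22
f 19 22 20
f 20 22 23
f 20 23 21
f 22 18 24
f 22 24 23
f 23 24 25
f 23 25 21
f 24 18 26
f 24 26 25
f 25 26 27
f 25 27 21
f 26 18 28
f 26 28 27
f 27 28 29
f 27 29 21
f 28 18 30
f 28 30 29
f 29 30 31
f 29 31 21
f 30 18 32
f 30 32 31
f 31 32 33
f 31 33 21
f 32 18 34
f 32 34 33
f 33 34 35
f 33 35 21
f 34 18 36
f 34 36 35
f 35 36 37
f 35 37 21
f 36 18 38
f 36 38 37
f 37 38 39
f 37 39 21
f 38 18 40
f 38 40 39
f 39 40 41
f 39 41 21
f 40 18 42
f 40 42 41
f 41 42 43
f 41 43 21
f 42 18 44
f 42 44 43
f 43 44 45
f 43 45 21
f 44 18 46
f 44 46 45
f 45 46 47
f 45 47 21
f 46 18 48
f 46 48 47
f 47 48 49
f 47 49 21
f 48 18 19
f 48 19 49
f 49 19 20
f 49 20 21



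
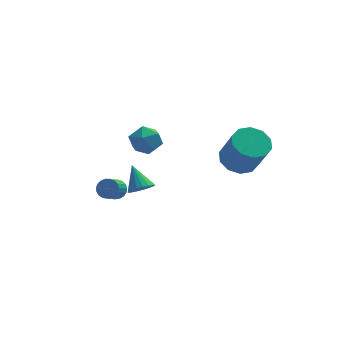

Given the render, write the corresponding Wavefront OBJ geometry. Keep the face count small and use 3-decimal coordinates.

v -1.785 0.336 2.524
v -1.227 1.156 2.336
v -0.533 -0.616 2.084
v 0.025 0.204 1.896
v -0.225 -0.029 2.845
v -0.999 0.56 3.118
v -0.761 -0.02 1.302
v -1.535 0.569 1.575
v -0.595 0.936 1.581
v -0.264 0.931 2.534
v -1.496 -0.391 1.886
v -1.165 -0.396 2.839
v 3.536 -2.853 2.436
v 4.089 -3.61 1.88
v 4.557 -4.624 3.729
v 4.004 -3.867 4.284
v 4.517 -3.116 2.042
v 4.986 -4.131 3.891
v 4.571 -2.522 2.355
v 5.04 -3.536 4.203
v 4.229 -2.054 2.698
v 4.698 -3.068 4.547
v 3.623 -1.891 2.941
v 4.091 -2.906 4.79
v 2.983 -2.096 2.991
v 3.451 -3.11 4.84
v 2.554 -2.589 2.829
v 3.023 -3.604 4.678
v 2.5 -3.184 2.517
v 2.969 -4.198 4.365
v 2.842 -3.652 2.173
v 3.311 -4.666 4.022
v 3.449 -3.814 1.93
v 3.917 -4.829 3.779
v -2.714 -1.864 -0.018
v -2.522 -1.559 0.499
v -3.035 -2.351 1.156
v -3.226 -2.656 0.638
v -2.755 -1.447 0.452
v -3.268 -2.24 1.109
v -2.98 -1.407 0.325
v -3.493 -2.2 0.981
v -3.159 -1.446 0.137
v -3.672 -2.239 0.794
v -3.261 -1.558 -0.077
v -3.774 -2.35 0.58
v -3.268 -1.722 -0.281
v -3.781 -2.514 0.376
v -3.18 -1.911 -0.439
v -3.693 -2.703 0.217
v -3.011 -2.091 -0.525
v -3.524 -2.884 0.132
v -2.79 -2.233 -0.523
v -3.303 -3.025 0.133
v -2.556 -2.31 -0.434
v -3.069 -3.103 0.222
v -2.35 -2.31 -0.273
v -2.863 -3.103 0.383
v -2.206 -2.233 -0.068
v -2.719 -3.026 0.589
v -2.15 -2.093 0.146
v -2.663 -2.885 0.802
v -2.191 -1.912 0.331
v -2.704 -2.705 0.988
v -2.323 -1.723 0.456
v -2.836 -2.516 1.113
v -0.829 2.805 -3.395
v -0.218 2.538 -2.953
v -1.211 3.935 -2.185
v -0.068 2.796 -3.147
v -0.069 3.056 -3.39
v -0.221 3.266 -3.634
v -0.492 3.385 -3.831
v -0.831 3.389 -3.942
v -1.169 3.277 -3.944
v -1.439 3.072 -3.838
v -1.589 2.813 -3.644
v -1.588 2.553 -3.4
v -1.437 2.343 -3.156
v -1.165 2.224 -2.959
v -0.826 2.22 -2.849
v -0.488 2.332 -2.846
f 1 12 6
f 1 6 2
f 1 2 8
f 1 8 11
f 1 11 12
f 2 6 10
f 6 12 5
f 12 11 3
f 11 8 7
f 8 2 9
f 4 10 5
f 4 5 3
f 4 3 7
f 4 7 9
f 4 9 10
f 5 10 6
f 3 5 12
f 7 3 11
f 9 7 8
f 10 9 2
f 14 13 17
f 14 17 15
f 15 17 18
f 15 18 16
f 17 13 19
f 17 19 18
f 18 19 20
f 18 20 16
f 19 13 21
f 19 21 20
f 20 21 22
f 20 22 16
f 21 13 23
f 21 23 22
f 22 23 24
f 22 24 16
f 23 13 25
f 23 25 24
f 24 25 26
f 24 26 16
f 25 13 27
f 25 27 26
f 26 27 28
f 26 28 16
f 27 13 29
f 27 29 28
f 28 29 30
f 28 30 16
f 29 13 31
f 29 31 30
f 30 31 32
f 30 32 16
f 31 13 33
f 31 33 32
f 32 33 34
f 32 34 16
f 33 13 14
f 33 14 34
f 34 14 15
f 34 15 16
f 36 35 39
f 36 39 37
f 37 39 40
f 37 40 38
f 39 35 41
f 39 41 40
f 40 41 42
f 40 42 38
f 41 35 43
f 41 43 42
f 42 43 44
f 42 44 38
f 43 35 45
f 43 45 44
f 44 45 46
f 44 46 38
f 45 35 47
f 45 47 46
f 46 47 48
f 46 48 38
f 47 35 49
f 47 49 48
f 48 49 50
f 48 50 38
f 49 35 51
f 49 51 50
f 50 51 52
f 50 52 38
f 51 35 53
f 51 53 52
f 52 53 54
f 52 54 38
f 53 35 55
f 53 55 54
f 54 55 56
f 54 56 38
f 55 35 57
f 55 57 56
f 56 57 58
f 56 58 38
f 57 35 59
f 57 59 58
f 58 59 60
f 58 60 38
f 59 35 61
f 59 61 60
f 60 61 62
f 60 62 38
f 61 35 63
f 61 63 62
f 62 63 64
f 62 64 38
f 63 35 65
f 63 65 64
f 64 65 66
f 64 66 38
f 65 35 36
f 65 36 66
f 66 36 37
f 66 37 38
f 68 67 70
f 68 70 69
f 70 67 71
f 70 71 69
f 71 67 72
f 71 72 69
f 72 67 73
f 72 73 69
f 73 67 74
f 73 74 69
f 74 67 75
f 74 75 69
f 75 67 76
f 75 76 69
f 76 67 77
f 76 77 69
f 77 67 78
f 77 78 69
f 78 67 79
f 78 79 69
f 79 67 80
f 79 80 69
f 80 67 81
f 80 81 69
f 81 67 82
f 81 82 69
f 82 67 68
f 82 68 69



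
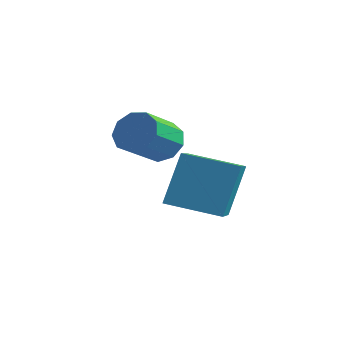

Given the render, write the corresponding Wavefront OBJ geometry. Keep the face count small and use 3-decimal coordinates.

v -2.301 -1.032 -1.315
v -1.435 -0.955 -1.292
v -1.333 -2.331 -0.483
v -2.199 -2.408 -0.505
v -1.675 -0.692 -0.815
v -1.573 -2.068 -0.006
v -2.208 -0.588 -0.572
v -2.106 -1.964 0.237
v -2.785 -0.692 -0.677
v -2.683 -2.068 0.133
v -3.135 -0.955 -1.08
v -3.033 -2.331 -0.27
v -3.095 -1.254 -1.593
v -2.993 -2.63 -0.783
v -2.683 -1.449 -1.976
v -2.582 -2.825 -1.166
v -2.093 -1.449 -2.05
v -1.991 -2.825 -1.24
v -1.6 -1.254 -1.78
v -1.498 -2.63 -0.97
v -0.612 -2.481 -3.152
v -0.597 -1.665 -1.283
v 0.977 -1.548 -3.572
v 0.992 -0.732 -1.703
v 0.488 -4.048 -2.477
v 0.503 -3.232 -0.608
v 2.077 -3.115 -2.897
v 2.092 -2.299 -1.028
f 2 1 5
f 2 5 3
f 3 5 6
f 3 6 4
f 5 1 7
f 5 7 6
f 6 7 8
f 6 8 4
f 7 1 9
f 7 9 8
f 8 9 10
f 8 10 4
f 9 1 11
f 9 11 10
f 10 11 12
f 10 12 4
f 11 1 13
f 11 13 12
f 12 13 14
f 12 14 4
f 13 1 15
f 13 15 14
f 14 15 16
f 14 16 4
f 15 1 17
f 15 17 16
f 16 17 18
f 16 18 4
f 17 1 19
f 17 19 18
f 18 19 20
f 18 20 4
f 19 1 2
f 19 2 20
f 20 2 3
f 20 3 4
f 22 24 21
f 25 22 21
f 21 24 23
f 23 25 21
f 22 28 24
f 26 22 25
f 26 28 22
f 24 28 23
f 27 25 23
f 23 28 27
f 27 26 25
f 28 26 27



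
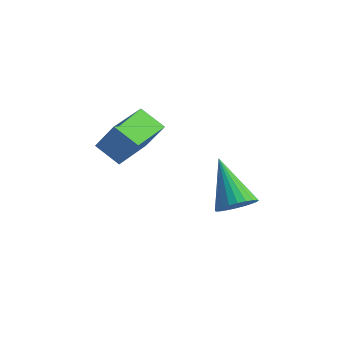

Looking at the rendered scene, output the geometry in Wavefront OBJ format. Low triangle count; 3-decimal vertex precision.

v -0.076 -1.809 -1.448
v 0.364 -1.538 -1.184
v -1.064 -1.271 -0.352
v 0.293 -1.378 -1.327
v 0.165 -1.283 -1.488
v 0.001 -1.268 -1.643
v -0.175 -1.336 -1.769
v -0.336 -1.475 -1.845
v -0.457 -1.666 -1.861
v -0.521 -1.878 -1.814
v -0.517 -2.079 -1.712
v -0.445 -2.24 -1.569
v -0.318 -2.335 -1.408
v -0.154 -2.349 -1.253
v 0.022 -2.282 -1.127
v 0.183 -2.142 -1.051
v 0.304 -1.952 -1.035
v 0.368 -1.74 -1.082
v -3.013 -2.918 -0.512
v -3.736 -3.003 -0.054
v -3.194 -1.601 -0.554
v -3.917 -1.686 -0.096
v -2.463 -2.814 0.376
v -3.186 -2.899 0.834
v -2.644 -1.497 0.334
v -3.367 -1.582 0.792
f 2 1 4
f 2 4 3
f 4 1 5
f 4 5 3
f 5 1 6
f 5 6 3
f 6 1 7
f 6 7 3
f 7 1 8
f 7 8 3
f 8 1 9
f 8 9 3
f 9 1 10
f 9 10 3
f 10 1 11
f 10 11 3
f 11 1 12
f 11 12 3
f 12 1 13
f 12 13 3
f 13 1 14
f 13 14 3
f 14 1 15
f 14 15 3
f 15 1 16
f 15 16 3
f 16 1 17
f 16 17 3
f 17 1 18
f 17 18 3
f 18 1 2
f 18 2 3
f 20 22 19
f 23 20 19
f 19 22 21
f 21 23 19
f 20 26 22
f 24 20 23
f 24 26 20
f 22 26 21
f 25 23 21
f 21 26 25
f 25 24 23
f 26 24 25



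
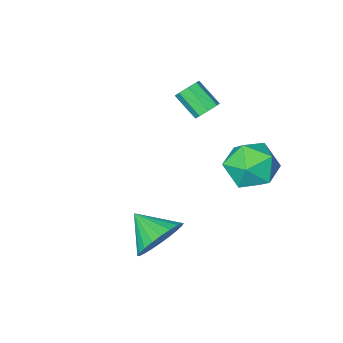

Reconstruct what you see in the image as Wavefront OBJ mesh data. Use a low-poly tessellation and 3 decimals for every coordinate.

v -3.728 1.885 1.674
v -3.17 2.153 2.627
v -2.29 0.887 1.113
v -1.732 1.155 2.066
v -2.638 0.471 2.111
v -3.526 1.088 2.458
v -1.934 1.952 1.282
v -2.822 2.569 1.629
v -2.062 2.194 2.385
v -2.497 1.279 2.897
v -2.963 1.761 0.843
v -3.398 0.846 1.355
v 1.278 2.051 -0.107
v 2.175 2.509 0.19
v 1.662 0.849 0.587
v 1.928 2.609 0.501
v 1.581 2.625 0.719
v 1.188 2.553 0.811
v 0.809 2.404 0.763
v 0.502 2.202 0.583
v 0.313 1.977 0.298
v 0.27 1.763 -0.049
v 0.381 1.593 -0.404
v 0.629 1.493 -0.715
v 0.976 1.477 -0.933
v 1.368 1.549 -1.025
v 1.747 1.698 -0.978
v 2.055 1.9 -0.798
v 2.244 2.125 -0.513
v 2.286 2.339 -0.166
v -3.021 -2.01 2.267
v -2.513 -2.025 2.034
v -2.17 -2.945 2.839
v -2.679 -2.93 3.073
v -2.535 -1.748 2.36
v -2.193 -2.668 3.165
v -2.843 -1.624 2.632
v -2.5 -2.545 3.437
v -3.255 -1.727 2.69
v -2.912 -2.647 3.496
v -3.53 -1.995 2.501
v -3.187 -2.915 3.306
v -3.507 -2.272 2.175
v -3.165 -3.192 2.98
v -3.2 -2.395 1.903
v -2.857 -3.316 2.708
v -2.788 -2.293 1.844
v -2.445 -3.213 2.65
f 1 12 6
f 1 6 2
f 1 2 8
f 1 8 11
f 1 11 12
f 2 6 10
f 6 12 5
f 12 11 3
f 11 8 7
f 8 2 9
f 4 10 5
f 4 5 3
f 4 3 7
f 4 7 9
f 4 9 10
f 5 10 6
f 3 5 12
f 7 3 11
f 9 7 8
f 10 9 2
f 14 13 16
f 14 16 15
f 16 13 17
f 16 17 15
f 17 13 18
f 17 18 15
f 18 13 19
f 18 19 15
f 19 13 20
f 19 20 15
f 20 13 21
f 20 21 15
f 21 13 22
f 21 22 15
f 22 13 23
f 22 23 15
f 23 13 24
f 23 24 15
f 24 13 25
f 24 25 15
f 25 13 26
f 25 26 15
f 26 13 27
f 26 27 15
f 27 13 28
f 27 28 15
f 28 13 29
f 28 29 15
f 29 13 30
f 29 30 15
f 30 13 14
f 30 14 15
f 32 31 35
f 32 35 33
f 33 35 36
f 33 36 34
f 35 31 37
f 35 37 36
f 36 37 38
f 36 38 34
f 37 31 39
f 37 39 38
f 38 39 40
f 38 40 34
f 39 31 41
f 39 41 40
f 40 41 42
f 40 42 34
f 41 31 43
f 41 43 42
f 42 43 44
f 42 44 34
f 43 31 45
f 43 45 44
f 44 45 46
f 44 46 34
f 45 31 47
f 45 47 46
f 46 47 48
f 46 48 34
f 47 31 32
f 47 32 48
f 48 32 33
f 48 33 34



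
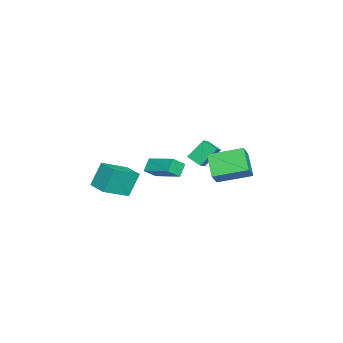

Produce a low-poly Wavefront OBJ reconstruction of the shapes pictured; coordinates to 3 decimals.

v 0.978 0.077 1.267
v 0.457 0.902 2.471
v 1.277 0.954 0.795
v 0.755 1.78 1.999
v 1.705 0.02 1.621
v 1.183 0.846 2.825
v 2.003 0.898 1.149
v 1.482 1.723 2.353
v 2.851 -1.536 0.344
v 2.196 -1.431 1.066
v 3.826 0.226 0.974
v 3.172 0.33 1.696
v 3.428 -2.07 0.944
v 2.774 -1.966 1.666
v 4.404 -0.309 1.574
v 3.749 -0.204 2.296
v 3.995 -5.136 -0.353
v 3.435 -4.649 1.253
v 2.65 -4.028 -1.159
v 2.09 -3.54 0.447
v 4.89 -4.06 -0.367
v 4.33 -3.572 1.239
v 3.545 -2.951 -1.173
v 2.985 -2.464 0.433
v 3.173 1.91 2.221
v 4.123 1.893 3.078
v 2.692 3.904 2.793
v 3.643 3.888 3.65
v 4.257 2.512 1.03
v 5.208 2.496 1.887
v 3.777 4.507 1.602
v 4.727 4.49 2.459
f 2 4 1
f 5 2 1
f 1 4 3
f 3 5 1
f 2 8 4
f 6 2 5
f 6 8 2
f 4 8 3
f 7 5 3
f 3 8 7
f 7 6 5
f 8 6 7
f 10 12 9
f 13 10 9
f 9 12 11
f 11 13 9
f 10 16 12
f 14 10 13
f 14 16 10
f 12 16 11
f 15 13 11
f 11 16 15
f 15 14 13
f 16 14 15
f 18 20 17
f 21 18 17
f 17 20 19
f 19 21 17
f 18 24 20
f 22 18 21
f 22 24 18
f 20 24 19
f 23 21 19
f 19 24 23
f 23 22 21
f 24 22 23
f 26 28 25
f 29 26 25
f 25 28 27
f 27 29 25
f 26 32 28
f 30 26 29
f 30 32 26
f 28 32 27
f 31 29 27
f 27 32 31
f 31 30 29
f 32 30 31



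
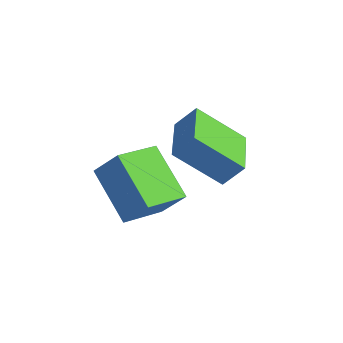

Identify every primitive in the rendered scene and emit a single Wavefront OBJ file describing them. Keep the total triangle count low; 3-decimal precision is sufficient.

v -1.437 -1.215 3.062
v -3.11 -0.457 4.016
v -1.134 0.362 2.34
v -2.807 1.12 3.294
v -0.733 -0.9 4.046
v -2.406 -0.142 5
v -0.43 0.677 3.324
v -2.103 1.435 4.278
v -1.479 1.394 4.238
v -0.958 1.849 5.041
v -2.385 2.838 4.008
v -1.864 3.293 4.811
v -0.036 2.087 2.909
v 0.485 2.542 3.712
v -0.942 3.531 2.679
v -0.421 3.986 3.482
f 2 4 1
f 5 2 1
f 1 4 3
f 3 5 1
f 2 8 4
f 6 2 5
f 6 8 2
f 4 8 3
f 7 5 3
f 3 8 7
f 7 6 5
f 8 6 7
f 10 12 9
f 13 10 9
f 9 12 11
f 11 13 9
f 10 16 12
f 14 10 13
f 14 16 10
f 12 16 11
f 15 13 11
f 11 16 15
f 15 14 13
f 16 14 15



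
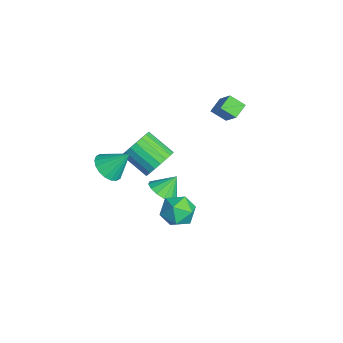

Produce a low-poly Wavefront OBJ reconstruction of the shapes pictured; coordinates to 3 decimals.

v 2.185 -0.351 0.188
v 2.992 0.328 0.061
v 3.288 -1.668 0.159
v 4.095 -0.989 0.032
v 3.568 -1.023 0.954
v 2.887 -0.208 0.972
v 3.393 -1.132 -0.752
v 2.712 -0.317 -0.734
v 3.739 -0.155 -0.519
v 3.847 -0.087 0.535
v 2.433 -1.253 -0.315
v 2.541 -1.185 0.739
v 0.229 -0.772 -1.102
v 0.918 -0.228 -1.439
v 0.051 0.052 -0.138
v 0.512 -0.065 -1.653
v 0.031 -0.091 -1.72
v -0.397 -0.3 -1.62
v -0.658 -0.635 -1.382
v -0.681 -1.006 -1.069
v -0.46 -1.315 -0.765
v -0.055 -1.478 -0.551
v 0.427 -1.452 -0.484
v 0.855 -1.244 -0.584
v 1.115 -0.909 -0.822
v 1.138 -0.537 -1.135
v -2.815 -0.18 -1.773
v -2.291 0.054 -0.87
v -3.501 -1.046 0.117
v -4.025 -1.28 -0.787
v -2.597 0.377 -0.886
v -3.807 -0.724 0.101
v -2.941 0.603 -1.055
v -4.151 -0.497 -0.068
v -3.263 0.694 -1.348
v -4.473 -0.406 -0.362
v -3.507 0.634 -1.715
v -4.717 -0.466 -0.728
v -3.632 0.433 -2.092
v -4.842 -0.667 -1.105
v -3.616 0.126 -2.414
v -4.826 -0.974 -1.427
v -3.461 -0.233 -2.625
v -4.671 -1.334 -1.638
v -3.194 -0.584 -2.689
v -4.404 -1.684 -1.702
v -2.862 -0.864 -2.594
v -4.072 -1.965 -1.608
v -2.522 -1.027 -2.358
v -3.732 -2.127 -1.371
v -2.232 -1.042 -2.02
v -3.442 -2.143 -1.034
v -2.043 -0.909 -1.64
v -3.253 -2.009 -0.654
v -1.988 -0.65 -1.283
v -3.198 -1.75 -0.296
v -2.076 -0.309 -1.011
v -3.286 -1.409 -0.024
v -3.111 3.615 0.985
v -3.587 2.861 1.559
v -3.702 4.297 1.391
v -4.178 3.544 1.964
v -1.962 3.856 2.256
v -2.438 3.103 2.829
v -2.553 4.539 2.661
v -3.029 3.785 3.235
v -0.306 -3.576 1.198
v 0.631 -3.646 0.999
v 0.046 -2.464 2.462
v 0.504 -3.323 0.75
v 0.217 -3.05 0.589
v -0.173 -2.881 0.549
v -0.59 -2.85 0.638
v -0.95 -2.963 0.838
v -1.183 -3.197 1.109
v -1.242 -3.507 1.397
v -1.116 -3.83 1.647
v -0.829 -4.103 1.807
v -0.438 -4.271 1.847
v -0.021 -4.302 1.758
v 0.339 -4.189 1.559
v 0.572 -3.955 1.288
f 1 12 6
f 1 6 2
f 1 2 8
f 1 8 11
f 1 11 12
f 2 6 10
f 6 12 5
f 12 11 3
f 11 8 7
f 8 2 9
f 4 10 5
f 4 5 3
f 4 3 7
f 4 7 9
f 4 9 10
f 5 10 6
f 3 5 12
f 7 3 11
f 9 7 8
f 10 9 2
f 14 13 16
f 14 16 15
f 16 13 17
f 16 17 15
f 17 13 18
f 17 18 15
f 18 13 19
f 18 19 15
f 19 13 20
f 19 20 15
f 20 13 21
f 20 21 15
f 21 13 22
f 21 22 15
f 22 13 23
f 22 23 15
f 23 13 24
f 23 24 15
f 24 13 25
f 24 25 15
f 25 13 26
f 25 26 15
f 26 13 14
f 26 14 15
f 28 27 31
f 28 31 29
f 29 31 32
f 29 32 30
f 31 27 33
f 31 33 32
f 32 33 34
f 32 34 30
f 33 27 35
f 33 35 34
f 34 35 36
f 34 36 30
f 35 27 37
f 35 37 36
f 36 37 38
f 36 38 30
f 37 27 39
f 37 39 38
f 38 39 40
f 38 40 30
f 39 27 41
f 39 41 40
f 40 41 42
f 40 42 30
f 41 27 43
f 41 43 42
f 42 43 44
f 42 44 30
f 43 27 45
f 43 45 44
f 44 45 46
f 44 46 30
f 45 27 47
f 45 47 46
f 46 47 48
f 46 48 30
f 47 27 49
f 47 49 48
f 48 49 50
f 48 50 30
f 49 27 51
f 49 51 50
f 50 51 52
f 50 52 30
f 51 27 53
f 51 53 52
f 52 53 54
f 52 54 30
f 53 27 55
f 53 55 54
f 54 55 56
f 54 56 30
f 55 27 57
f 55 57 56
f 56 57 58
f 56 58 30
f 57 27 28
f 57 28 58
f 58 28 29
f 58 29 30
f 60 62 59
f 63 60 59
f 59 62 61
f 61 63 59
f 60 66 62
f 64 60 63
f 64 66 60
f 62 66 61
f 65 63 61
f 61 66 65
f 65 64 63
f 66 64 65
f 68 67 70
f 68 70 69
f 70 67 71
f 70 71 69
f 71 67 72
f 71 72 69
f 72 67 73
f 72 73 69
f 73 67 74
f 73 74 69
f 74 67 75
f 74 75 69
f 75 67 76
f 75 76 69
f 76 67 77
f 76 77 69
f 77 67 78
f 77 78 69
f 78 67 79
f 78 79 69
f 79 67 80
f 79 80 69
f 80 67 81
f 80 81 69
f 81 67 82
f 81 82 69
f 82 67 68
f 82 68 69



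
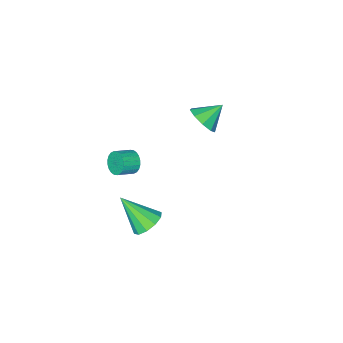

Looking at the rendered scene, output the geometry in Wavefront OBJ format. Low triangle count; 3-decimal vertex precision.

v 1.537 1.238 0.415
v 1.844 1.473 -0.181
v 2.79 1.277 0.23
v 2.483 1.042 0.825
v 1.828 1.706 -0.033
v 2.774 1.511 0.378
v 1.767 1.868 0.184
v 2.714 1.673 0.594
v 1.672 1.934 0.435
v 2.618 1.739 0.846
v 1.556 1.895 0.683
v 2.502 1.699 1.094
v 1.437 1.755 0.891
v 2.383 1.559 1.302
v 1.333 1.536 1.026
v 2.279 1.341 1.437
v 1.26 1.272 1.068
v 2.207 1.077 1.478
v 1.23 1.003 1.01
v 2.176 0.807 1.421
v 1.246 0.769 0.862
v 2.192 0.574 1.273
v 1.306 0.607 0.646
v 2.253 0.412 1.056
v 1.402 0.541 0.394
v 2.348 0.346 0.805
v 1.518 0.581 0.146
v 2.464 0.385 0.557
v 1.637 0.721 -0.062
v 2.583 0.525 0.349
v 1.741 0.939 -0.197
v 2.687 0.744 0.214
v 1.813 1.203 -0.238
v 2.76 1.008 0.172
v 3.324 4.476 -0.909
v 3.748 3.959 -1.54
v 3.936 3.104 0.629
v 4.121 4.342 -1.347
v 4.19 4.776 -0.986
v 3.927 5.096 -0.596
v 3.434 5.179 -0.325
v 2.899 4.993 -0.278
v 2.526 4.61 -0.471
v 2.457 4.176 -0.831
v 2.72 3.856 -1.221
v 3.213 3.773 -1.492
v -3.29 1.306 0.653
v -2.732 1.919 1.174
v -4.43 1.634 1.487
v -3.014 2.246 0.661
v -3.425 2.133 0.144
v -3.774 1.633 -0.135
v -3.896 0.98 -0.045
v -3.735 0.479 0.371
v -3.366 0.366 0.919
v -2.962 0.692 1.342
v -2.711 1.306 1.443
f 2 1 5
f 2 5 3
f 3 5 6
f 3 6 4
f 5 1 7
f 5 7 6
f 6 7 8
f 6 8 4
f 7 1 9
f 7 9 8
f 8 9 10
f 8 10 4
f 9 1 11
f 9 11 10
f 10 11 12
f 10 12 4
f 11 1 13
f 11 13 12
f 12 13 14
f 12 14 4
f 13 1 15
f 13 15 14
f 14 15 16
f 14 16 4
f 15 1 17
f 15 17 16
f 16 17 18
f 16 18 4
f 17 1 19
f 17 19 18
f 18 19 20
f 18 20 4
f 19 1 21
f 19 21 20
f 20 21 22
f 20 22 4
f 21 1 23
f 21 23 22
f 22 23 24
f 22 24 4
f 23 1 25
f 23 25 24
f 24 25 26
f 24 26 4
f 25 1 27
f 25 27 26
f 26 27 28
f 26 28 4
f 27 1 29
f 27 29 28
f 28 29 30
f 28 30 4
f 29 1 31
f 29 31 30
f 30 31 32
f 30 32 4
f 31 1 33
f 31 33 32
f 32 33 34
f 32 34 4
f 33 1 2
f 33 2 34
f 34 2 3
f 34 3 4
f 36 35 38
f 36 38 37
f 38 35 39
f 38 39 37
f 39 35 40
f 39 40 37
f 40 35 41
f 40 41 37
f 41 35 42
f 41 42 37
f 42 35 43
f 42 43 37
f 43 35 44
f 43 44 37
f 44 35 45
f 44 45 37
f 45 35 46
f 45 46 37
f 46 35 36
f 46 36 37
f 48 47 50
f 48 50 49
f 50 47 51
f 50 51 49
f 51 47 52
f 51 52 49
f 52 47 53
f 52 53 49
f 53 47 54
f 53 54 49
f 54 47 55
f 54 55 49
f 55 47 56
f 55 56 49
f 56 47 57
f 56 57 49
f 57 47 48
f 57 48 49



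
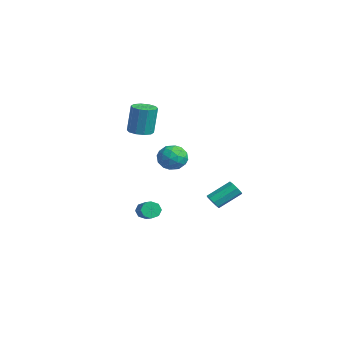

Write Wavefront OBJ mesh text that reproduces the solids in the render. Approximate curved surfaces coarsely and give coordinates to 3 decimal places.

v 0.252 1.257 0.157
v 1.112 1.214 0.11
v 0.188 -0.134 0.25
v 1.048 -0.177 0.203
v 0.671 0.155 0.904
v 0.71 1.014 0.846
v 0.59 0.066 -0.486
v 0.629 0.925 -0.544
v 1.321 0.478 -0.288
v 1.371 0.533 0.571
v -0.071 0.547 -0.211
v -0.021 0.602 0.648
v 0.688 1.357 0.125
v 0.612 -0.277 0.235
v 0.39 -0.082 0.647
v 0.896 -0.108 0.619
v 0.452 1.24 0.558
v 0.957 1.215 0.53
v 0.698 0.593 0.997
v 0.343 -0.135 -0.17
v 0.848 -0.16 -0.198
v 0.404 1.188 -0.259
v 0.91 1.162 -0.287
v 0.602 0.487 -0.637
v 1.316 0.899 -0.136
v 1.278 0.082 -0.082
v 1.009 0.224 -0.487
v 1.032 0.73 -0.52
v 1.345 0.932 0.369
v 1.307 0.114 0.423
v 1.086 0.31 0.835
v 1.109 0.815 0.801
v 1.468 0.499 0.135
v -0.007 0.966 -0.063
v -0.045 0.148 -0.009
v 0.191 0.265 -0.441
v 0.214 0.77 -0.475
v 0.022 0.998 0.442
v -0.016 0.181 0.496
v 0.268 0.35 0.88
v 0.291 0.856 0.847
v -0.168 0.581 0.225
v -3.665 0.517 0.532
v -3.135 0.033 0.586
v -3.105 0.259 2.341
v -3.635 0.743 2.288
v -2.95 0.434 0.531
v -2.92 0.66 2.286
v -3.038 0.867 0.477
v -3.008 1.093 2.232
v -3.366 1.166 0.444
v -3.336 1.392 2.199
v -3.808 1.217 0.445
v -3.778 1.443 2.2
v -4.195 1.001 0.479
v -4.165 1.227 2.234
v -4.38 0.6 0.534
v -4.35 0.826 2.289
v -4.292 0.167 0.588
v -4.262 0.393 2.343
v -3.964 -0.132 0.621
v -3.934 0.094 2.376
v -3.522 -0.183 0.62
v -3.492 0.043 2.375
v 0.118 3.05 -3.64
v 0.302 2.775 -3.238
v 0.366 4.076 -2.379
v 0.182 4.35 -2.78
v 0.591 2.916 -3.472
v 0.656 4.216 -2.613
v 0.604 3.135 -3.805
v 0.668 4.435 -2.945
v 0.331 3.304 -4.04
v 0.396 4.604 -3.181
v -0.066 3.324 -4.041
v -0.002 4.625 -3.182
v -0.356 3.184 -3.807
v -0.291 4.484 -2.948
v -0.368 2.965 -3.475
v -0.304 4.265 -2.615
v -0.096 2.796 -3.239
v -0.031 4.096 -2.38
v 3.008 -1.898 -2.225
v 3.22 -1.586 -2.598
v 4.264 -1.71 -2.108
v 4.052 -2.022 -1.735
v 3.093 -1.377 -2.274
v 4.137 -1.501 -1.784
v 2.916 -1.473 -1.922
v 3.96 -1.597 -1.432
v 2.793 -1.818 -1.747
v 3.838 -1.942 -1.257
v 2.796 -2.21 -1.852
v 3.84 -2.334 -1.362
v 2.923 -2.419 -2.176
v 3.967 -2.543 -1.686
v 3.1 -2.323 -2.528
v 4.144 -2.447 -2.038
v 3.222 -1.978 -2.703
v 4.267 -2.102 -2.213
f 1 38 17
f 38 12 41
f 17 41 6
f 38 41 17
f 1 17 13
f 17 6 18
f 13 18 2
f 17 18 13
f 1 13 22
f 13 2 23
f 22 23 8
f 13 23 22
f 1 22 34
f 22 8 37
f 34 37 11
f 22 37 34
f 1 34 38
f 34 11 42
f 38 42 12
f 34 42 38
f 2 18 29
f 18 6 32
f 29 32 10
f 18 32 29
f 6 41 19
f 41 12 40
f 19 40 5
f 41 40 19
f 12 42 39
f 42 11 35
f 39 35 3
f 42 35 39
f 11 37 36
f 37 8 24
f 36 24 7
f 37 24 36
f 8 23 28
f 23 2 25
f 28 25 9
f 23 25 28
f 4 30 16
f 30 10 31
f 16 31 5
f 30 31 16
f 4 16 14
f 16 5 15
f 14 15 3
f 16 15 14
f 4 14 21
f 14 3 20
f 21 20 7
f 14 20 21
f 4 21 26
f 21 7 27
f 26 27 9
f 21 27 26
f 4 26 30
f 26 9 33
f 30 33 10
f 26 33 30
f 5 31 19
f 31 10 32
f 19 32 6
f 31 32 19
f 3 15 39
f 15 5 40
f 39 40 12
f 15 40 39
f 7 20 36
f 20 3 35
f 36 35 11
f 20 35 36
f 9 27 28
f 27 7 24
f 28 24 8
f 27 24 28
f 10 33 29
f 33 9 25
f 29 25 2
f 33 25 29
f 44 43 47
f 44 47 45
f 45 47 48
f 45 48 46
f 47 43 49
f 47 49 48
f 48 49 50
f 48 50 46
f 49 43 51
f 49 51 50
f 50 51 52
f 50 52 46
f 51 43 53
f 51 53 52
f 52 53 54
f 52 54 46
f 53 43 55
f 53 55 54
f 54 55 56
f 54 56 46
f 55 43 57
f 55 57 56
f 56 57 58
f 56 58 46
f 57 43 59
f 57 59 58
f 58 59 60
f 58 60 46
f 59 43 61
f 59 61 60
f 60 61 62
f 60 62 46
f 61 43 63
f 61 63 62
f 62 63 64
f 62 64 46
f 63 43 44
f 63 44 64
f 64 44 45
f 64 45 46
f 66 65 69
f 66 69 67
f 67 69 70
f 67 70 68
f 69 65 71
f 69 71 70
f 70 71 72
f 70 72 68
f 71 65 73
f 71 73 72
f 72 73 74
f 72 74 68
f 73 65 75
f 73 75 74
f 74 75 76
f 74 76 68
f 75 65 77
f 75 77 76
f 76 77 78
f 76 78 68
f 77 65 79
f 77 79 78
f 78 79 80
f 78 80 68
f 79 65 81
f 79 81 80
f 80 81 82
f 80 82 68
f 81 65 66
f 81 66 82
f 82 66 67
f 82 67 68
f 84 83 87
f 84 87 85
f 85 87 88
f 85 88 86
f 87 83 89
f 87 89 88
f 88 89 90
f 88 90 86
f 89 83 91
f 89 91 90
f 90 91 92
f 90 92 86
f 91 83 93
f 91 93 92
f 92 93 94
f 92 94 86
f 93 83 95
f 93 95 94
f 94 95 96
f 94 96 86
f 95 83 97
f 95 97 96
f 96 97 98
f 96 98 86
f 97 83 99
f 97 99 98
f 98 99 100
f 98 100 86
f 99 83 84
f 99 84 100
f 100 84 85
f 100 85 86



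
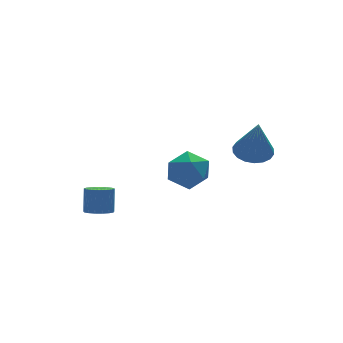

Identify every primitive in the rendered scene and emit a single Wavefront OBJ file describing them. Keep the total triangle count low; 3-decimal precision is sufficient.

v -2.742 0.484 -4.27
v -2.116 0.284 -4.323
v -1.871 0.756 -3.203
v -2.498 0.956 -3.15
v -2.113 0.575 -4.446
v -1.868 1.047 -3.326
v -2.254 0.845 -4.529
v -2.009 1.317 -3.408
v -2.507 1.033 -4.552
v -2.263 1.504 -3.432
v -2.814 1.094 -4.511
v -2.57 1.566 -3.391
v -3.105 1.016 -4.415
v -2.86 1.488 -3.295
v -3.312 0.816 -4.285
v -3.068 1.288 -3.165
v -3.389 0.54 -4.152
v -3.145 1.012 -3.032
v -3.318 0.252 -4.046
v -3.073 0.723 -2.926
v -3.115 0.016 -3.992
v -2.87 0.488 -2.871
v -2.826 -0.112 -4.001
v -2.582 0.359 -2.88
v -2.519 -0.104 -4.072
v -2.274 0.368 -2.951
v -2.262 0.039 -4.188
v -2.017 0.511 -3.067
v 0.868 -0.59 -2.523
v 1.483 -0.491 -1.662
v -0.063 -1.789 -1.718
v 0.552 -1.69 -0.857
v -0.101 -0.9 -1.138
v 0.474 -0.159 -1.635
v 0.946 -2.121 -1.745
v 1.521 -1.38 -2.242
v 1.531 -1.436 -1.182
v 0.884 -0.682 -0.807
v 0.536 -1.598 -2.573
v -0.111 -0.844 -2.198
v 2.804 -2.977 -0.033
v 3.503 -3.497 -0.155
v 2.716 -3.543 1.873
v 3.665 -3.157 -0.047
v 3.656 -2.782 0.064
v 3.479 -2.445 0.156
v 3.167 -2.214 0.21
v 2.784 -2.134 0.216
v 2.405 -2.221 0.173
v 2.104 -2.458 0.089
v 1.943 -2.798 -0.019
v 1.951 -3.173 -0.13
v 2.129 -3.51 -0.222
v 2.44 -3.741 -0.276
v 2.824 -3.821 -0.282
v 3.203 -3.734 -0.239
f 2 1 5
f 2 5 3
f 3 5 6
f 3 6 4
f 5 1 7
f 5 7 6
f 6 7 8
f 6 8 4
f 7 1 9
f 7 9 8
f 8 9 10
f 8 10 4
f 9 1 11
f 9 11 10
f 10 11 12
f 10 12 4
f 11 1 13
f 11 13 12
f 12 13 14
f 12 14 4
f 13 1 15
f 13 15 14
f 14 15 16
f 14 16 4
f 15 1 17
f 15 17 16
f 16 17 18
f 16 18 4
f 17 1 19
f 17 19 18
f 18 19 20
f 18 20 4
f 19 1 21
f 19 21 20
f 20 21 22
f 20 22 4
f 21 1 23
f 21 23 22
f 22 23 24
f 22 24 4
f 23 1 25
f 23 25 24
f 24 25 26
f 24 26 4
f 25 1 27
f 25 27 26
f 26 27 28
f 26 28 4
f 27 1 2
f 27 2 28
f 28 2 3
f 28 3 4
f 29 40 34
f 29 34 30
f 29 30 36
f 29 36 39
f 29 39 40
f 30 34 38
f 34 40 33
f 40 39 31
f 39 36 35
f 36 30 37
f 32 38 33
f 32 33 31
f 32 31 35
f 32 35 37
f 32 37 38
f 33 38 34
f 31 33 40
f 35 31 39
f 37 35 36
f 38 37 30
f 42 41 44
f 42 44 43
f 44 41 45
f 44 45 43
f 45 41 46
f 45 46 43
f 46 41 47
f 46 47 43
f 47 41 48
f 47 48 43
f 48 41 49
f 48 49 43
f 49 41 50
f 49 50 43
f 50 41 51
f 50 51 43
f 51 41 52
f 51 52 43
f 52 41 53
f 52 53 43
f 53 41 54
f 53 54 43
f 54 41 55
f 54 55 43
f 55 41 56
f 55 56 43
f 56 41 42
f 56 42 43

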